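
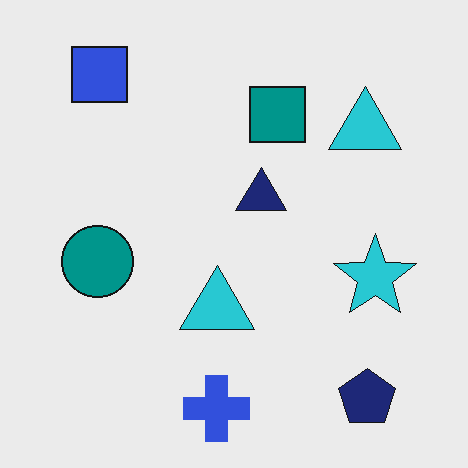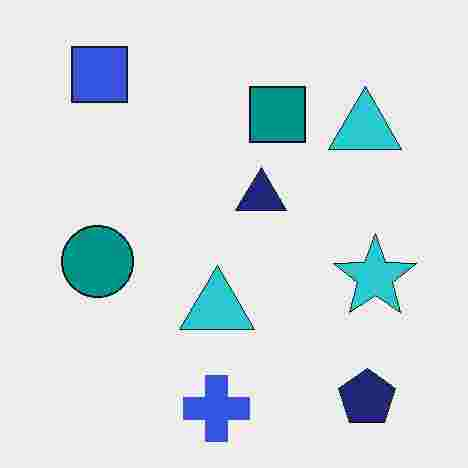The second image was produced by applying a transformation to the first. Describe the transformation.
The image was heavily JPEG-compressed with obvious blocking artifacts.

Blocky 8×8 compression artifacts appear around shape edges and the flat background shows ringing — characteristic JPEG degradation.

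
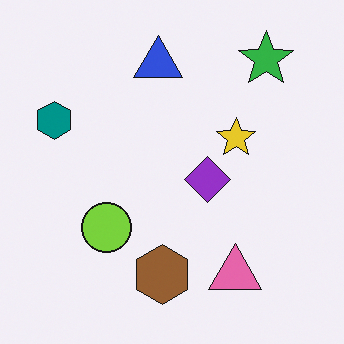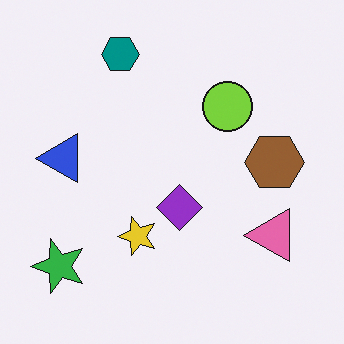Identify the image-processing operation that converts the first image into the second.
It was transposed (reflected across the top-left ↔ bottom-right diagonal).

Shapes have swapped their row and column positions — what was in the top-right is now in the bottom-left — a diagonal reflection.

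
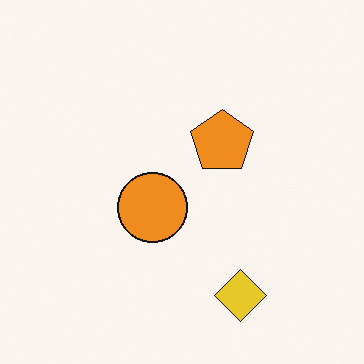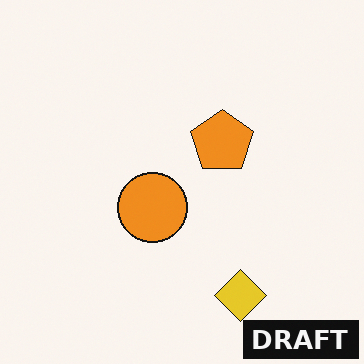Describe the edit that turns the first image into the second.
The image was watermarked with the text "DRAFT" in the lower-right corner.

A dark label reading "DRAFT" appears in the lower-right corner.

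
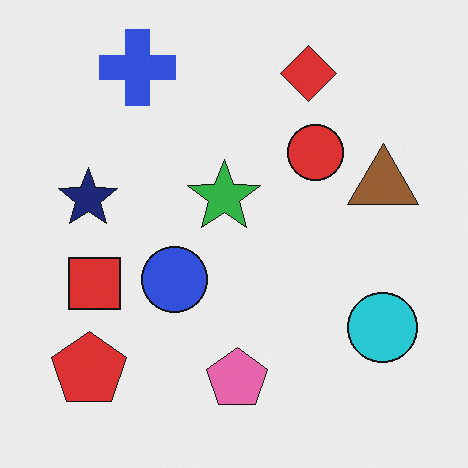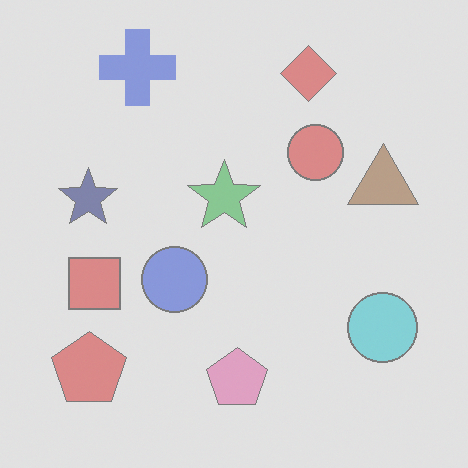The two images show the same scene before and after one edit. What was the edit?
The transformation is: washed out (contrast reduced).

Tones are pushed toward mid-grey across the whole image — a global contrast change.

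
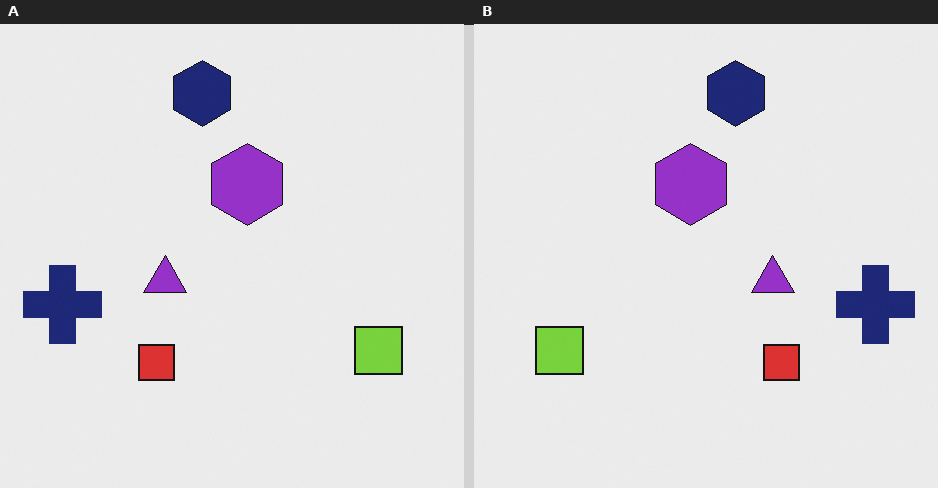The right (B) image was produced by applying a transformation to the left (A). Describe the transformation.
Flipped horizontally (left ↔ right).

The navy cross is in the left of the left (A) image and the right of the right (B) — shapes on opposite sides of the vertical midline have swapped in a mirror flip.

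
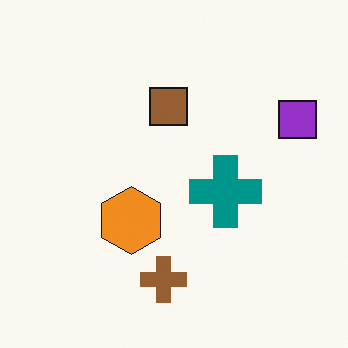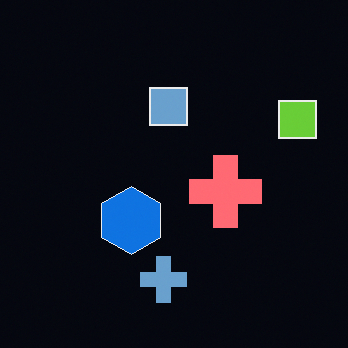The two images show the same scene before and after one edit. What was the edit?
This is the original image color-inverted (negative).

The light background has become dark and every shape's color is its complement — a photographic negative.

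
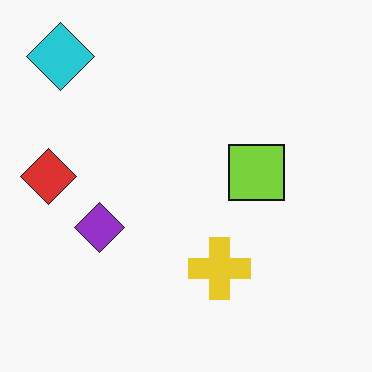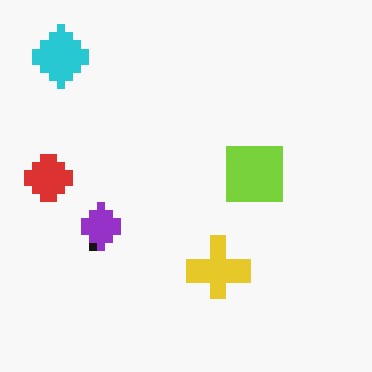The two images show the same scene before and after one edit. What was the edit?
The second image is the first pixelated into visible square blocks.

Shapes are reduced to large square blocks; fine edges and outlines are lost — a downscale-then-upscale (mosaic) effect.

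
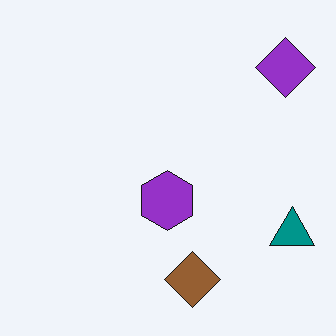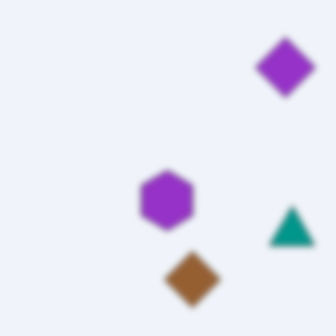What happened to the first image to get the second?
The transformation is: noticeably gaussian-blurred.

Shape edges and outlines are uniformly softened across the whole image.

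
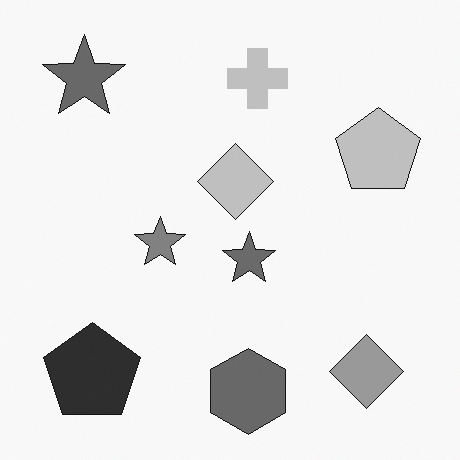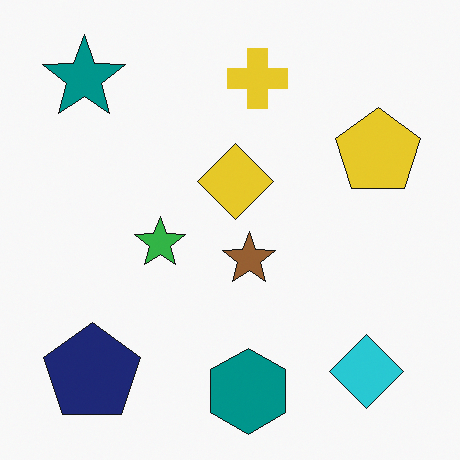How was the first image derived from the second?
This is the original image converted to grayscale.

All color is removed — every shape is now a shade of grey.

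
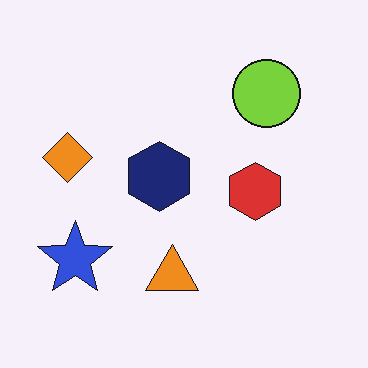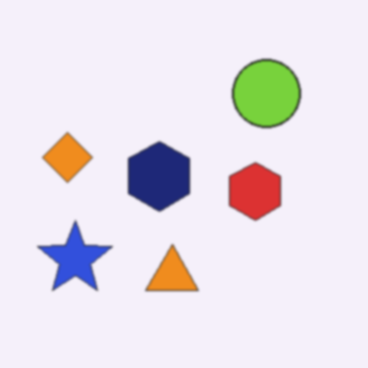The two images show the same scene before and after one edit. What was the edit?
This is the original image lightly blurred.

Shape edges and outlines are uniformly softened across the whole image.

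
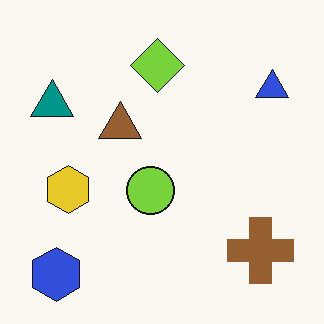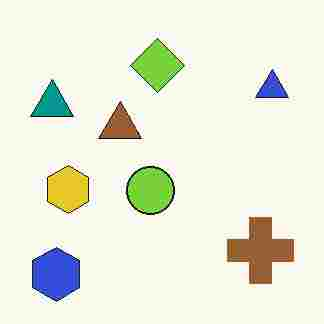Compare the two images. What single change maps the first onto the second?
The second image is the first heavily JPEG-compressed with obvious blocking artifacts.

Blocky 8×8 compression artifacts appear around shape edges and the flat background shows ringing — characteristic JPEG degradation.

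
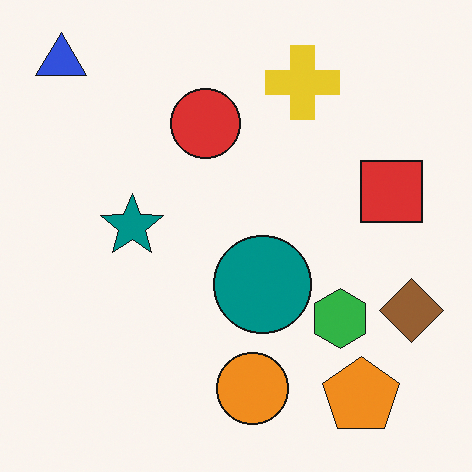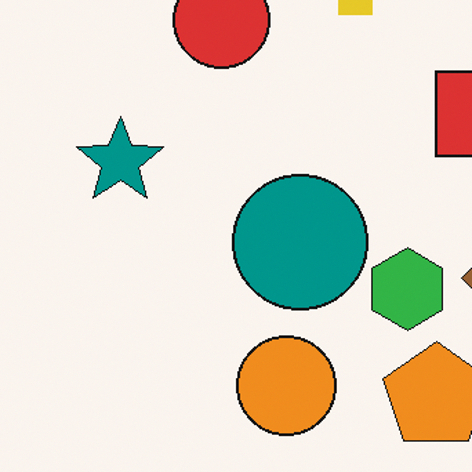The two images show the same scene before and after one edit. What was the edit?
The second image is the first cropped to a modestly smaller region and rescaled.

The visible shapes are larger and the field of view is narrower; shapes near the original edges may be partly or wholly outside the frame — a crop-and-rescale.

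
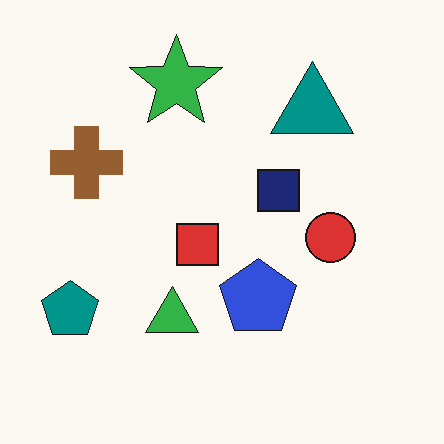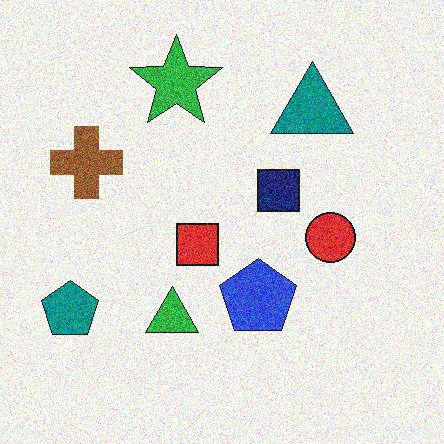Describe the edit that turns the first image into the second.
It was degraded with moderate additive noise.

Random speckle covers the whole image, including the flat background.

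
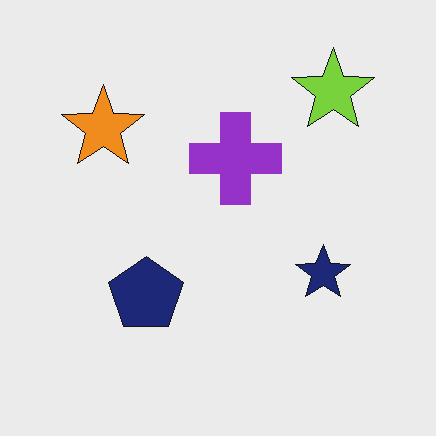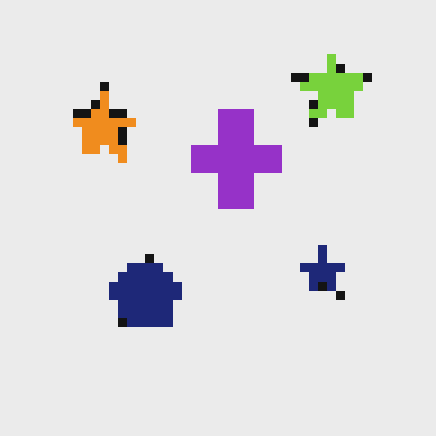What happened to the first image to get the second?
This is the original image heavily pixelated into large blocks.

Shapes are reduced to large square blocks; fine edges and outlines are lost — a downscale-then-upscale (mosaic) effect.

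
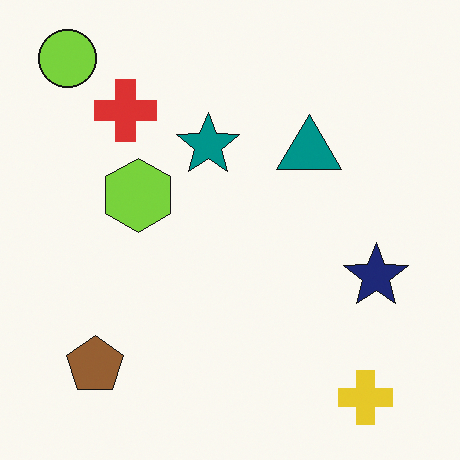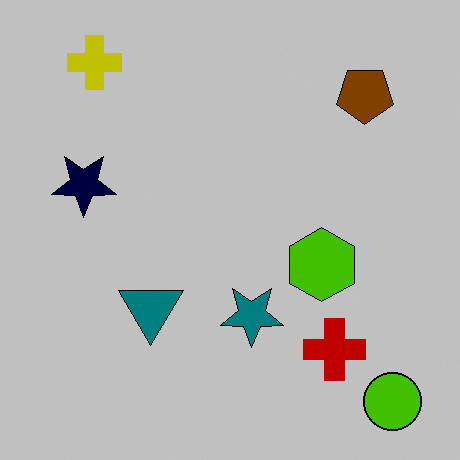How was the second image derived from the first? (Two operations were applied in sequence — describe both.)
The image was rotated 180°, then heavily posterized to just a handful of flat colors.

The lime circle sits in the top-left of the first image and the bottom-right of the second — consistent with a whole-image 180° rotation. Each flat color has snapped to a coarser quantized level — most visibly, the near-white background has dropped to a flat grey.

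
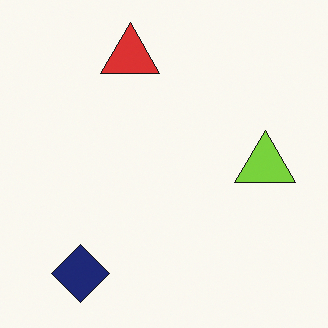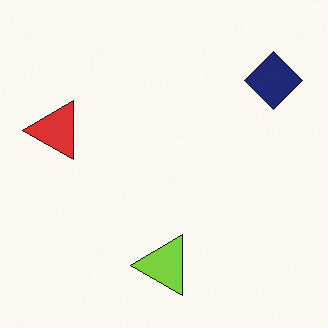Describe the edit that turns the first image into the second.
The transformation is: transposed (reflected across the top-left ↔ bottom-right diagonal).

Shapes have swapped their row and column positions — what was in the top-right is now in the bottom-left — a diagonal reflection.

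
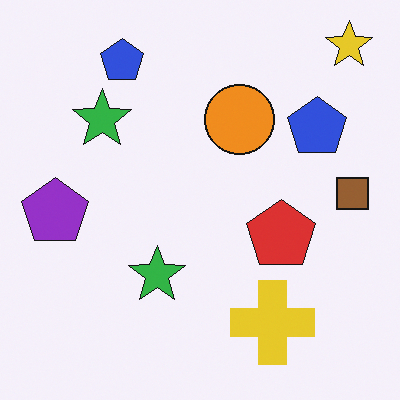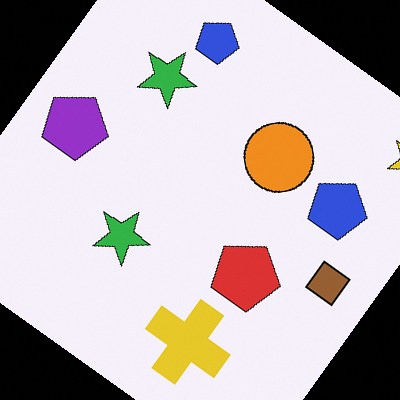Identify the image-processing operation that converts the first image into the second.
The transformation is: rotated clockwise by a large amount — several tens of degrees.

Every shape is tilted by the same angle and the image corners show triangular fill wedges — a whole-image rotation by a non-right angle.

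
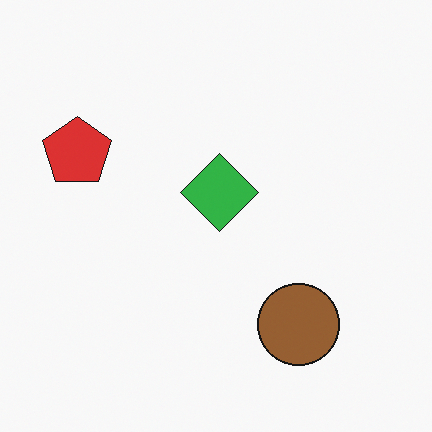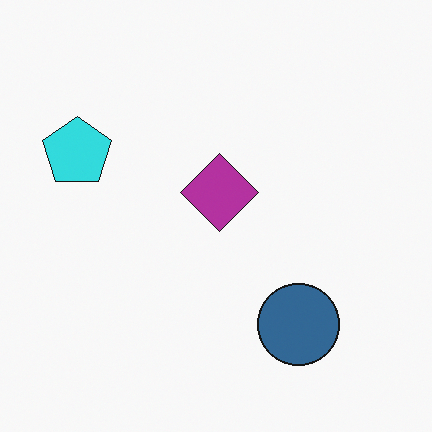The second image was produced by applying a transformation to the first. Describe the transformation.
This is the original image hue-shifted by a large amount.

Every shape's color has rotated by the same amount around the hue wheel — a uniform hue shift.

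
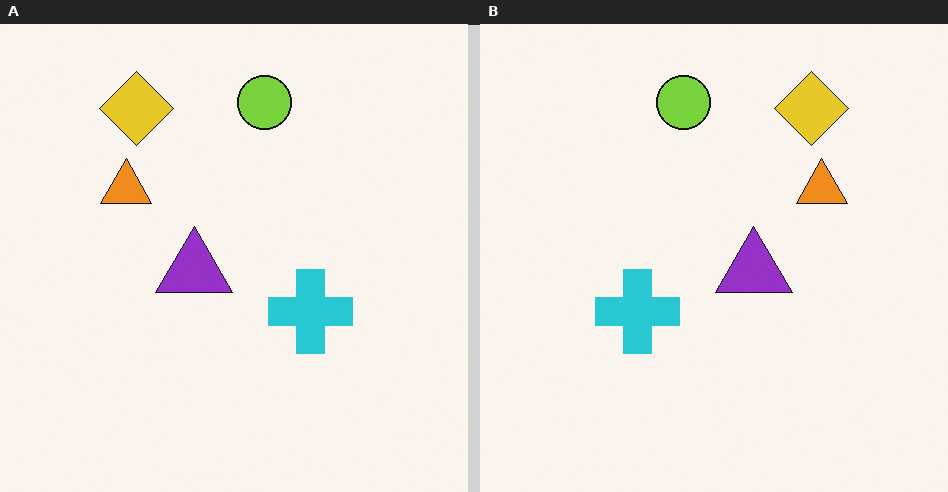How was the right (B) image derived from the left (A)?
The transformation is: flipped horizontally (left ↔ right).

The orange triangle is in the left of the left (A) image and the right of the right (B) — shapes on opposite sides of the vertical midline have swapped in a mirror flip.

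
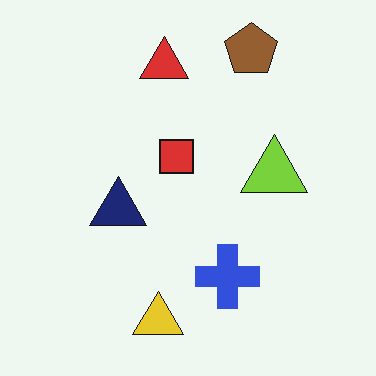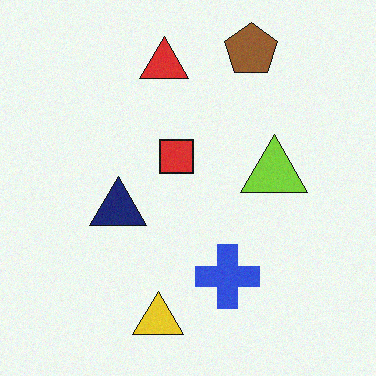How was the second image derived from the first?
The second image is the first degraded with a light layer of grain.

Random speckle covers the whole image, including the flat background.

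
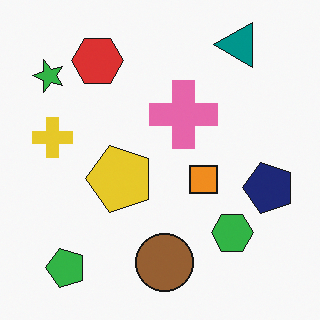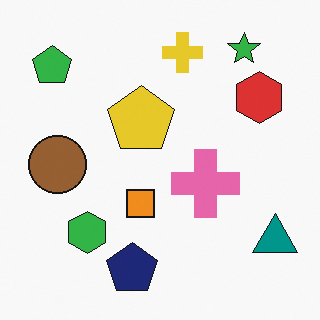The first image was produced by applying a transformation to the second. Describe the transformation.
This is the original image rotated 90° counter-clockwise.

The green pentagon sits in the top-left of the second image and the bottom-left of the first — consistent with a whole-image 90° counter-clockwise rotation.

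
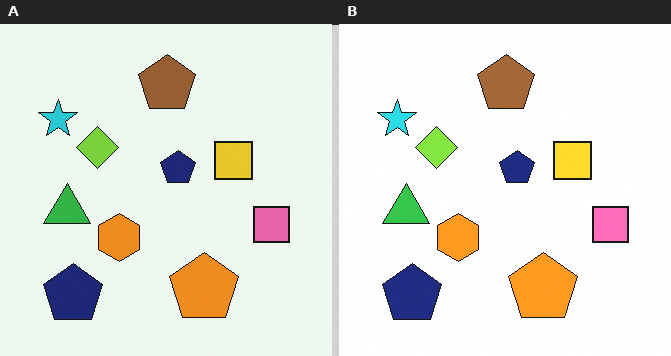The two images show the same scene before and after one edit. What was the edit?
The transformation is: slightly brightened.

Every pixel — background and shapes alike — is uniformly brightened.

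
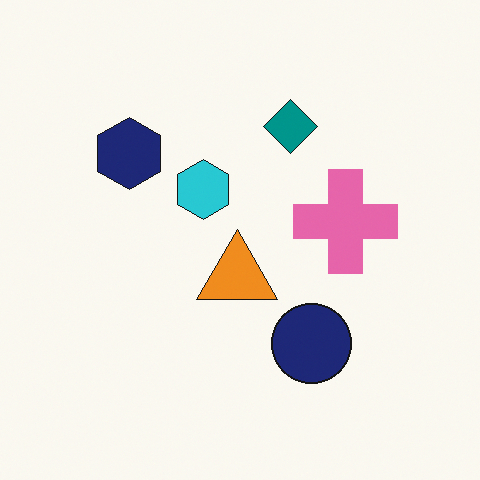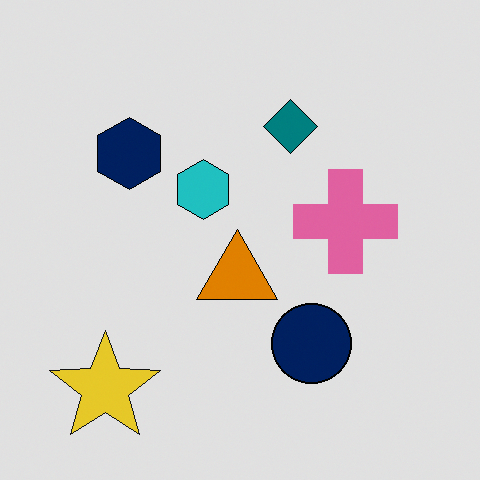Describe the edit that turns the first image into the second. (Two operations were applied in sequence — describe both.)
This is the original image moderately posterized, then overlaid with an additional yellow star.

Each flat color has snapped to a coarser quantized level — most visibly, the near-white background has dropped to a flat grey. A yellow star appears in the second image that is absent from the first.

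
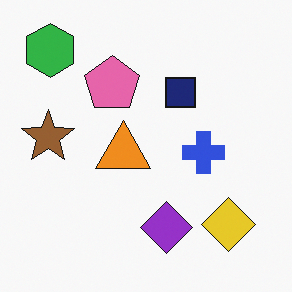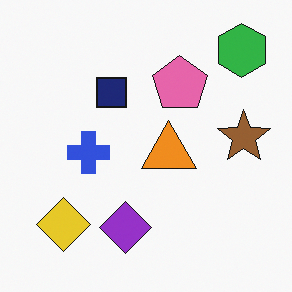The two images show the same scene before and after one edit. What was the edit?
The second image is the first flipped horizontally (left ↔ right).

The brown star is in the left of the first image and the right of the second — shapes on opposite sides of the vertical midline have swapped in a mirror flip.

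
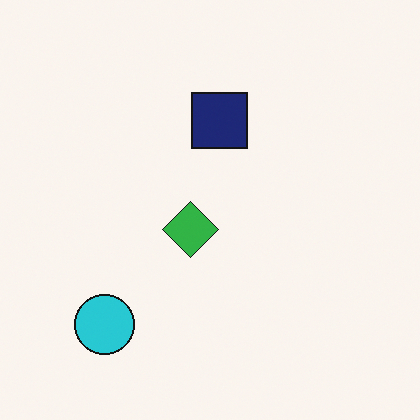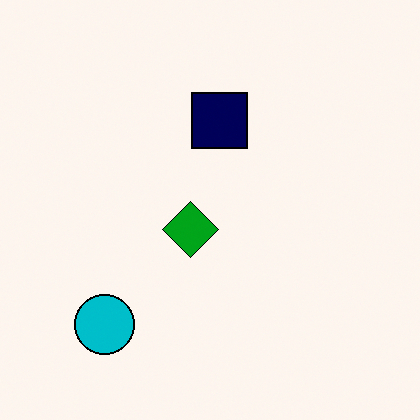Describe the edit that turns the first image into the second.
It was given slightly increased contrast.

Tones are pushed away from mid-grey across the whole image — a global contrast change.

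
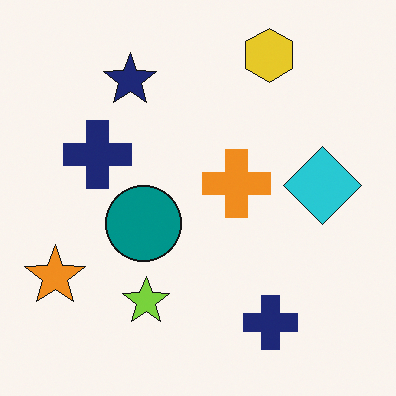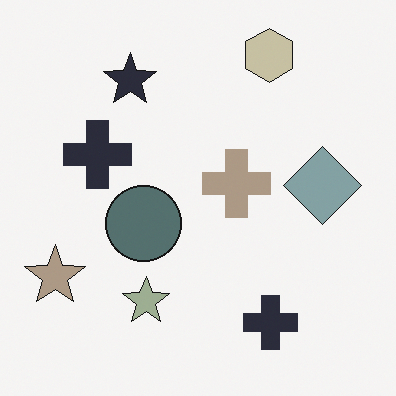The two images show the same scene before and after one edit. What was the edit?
The second image is the first made much more muted (saturation change).

All colors are more muted and greyish — a global saturation change.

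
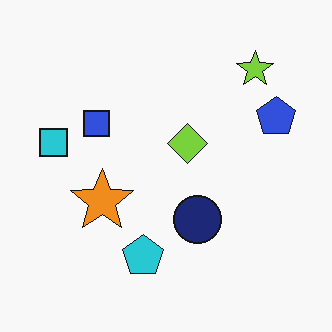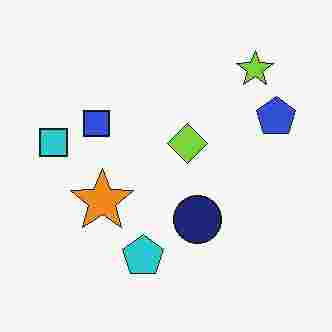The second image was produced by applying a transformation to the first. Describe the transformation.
This is the original image degraded with heavy JPEG compression.

Blocky 8×8 compression artifacts appear around shape edges and the flat background shows ringing — characteristic JPEG degradation.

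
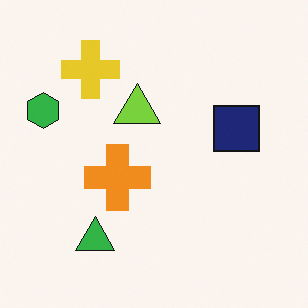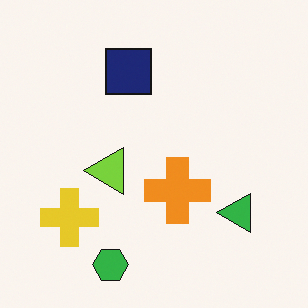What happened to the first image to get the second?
The image was rotated 90° counter-clockwise.

The green hexagon sits in the left of the first image and the bottom of the second — consistent with a whole-image 90° counter-clockwise rotation.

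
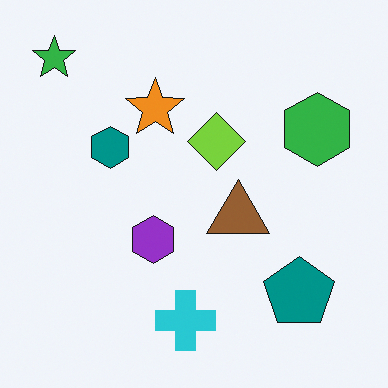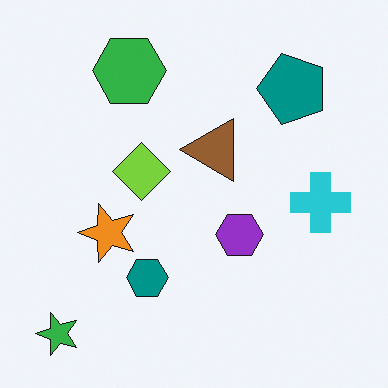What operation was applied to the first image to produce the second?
The transformation is: rotated 90° counter-clockwise.

The green star sits in the top-left of the first image and the bottom-left of the second — consistent with a whole-image 90° counter-clockwise rotation.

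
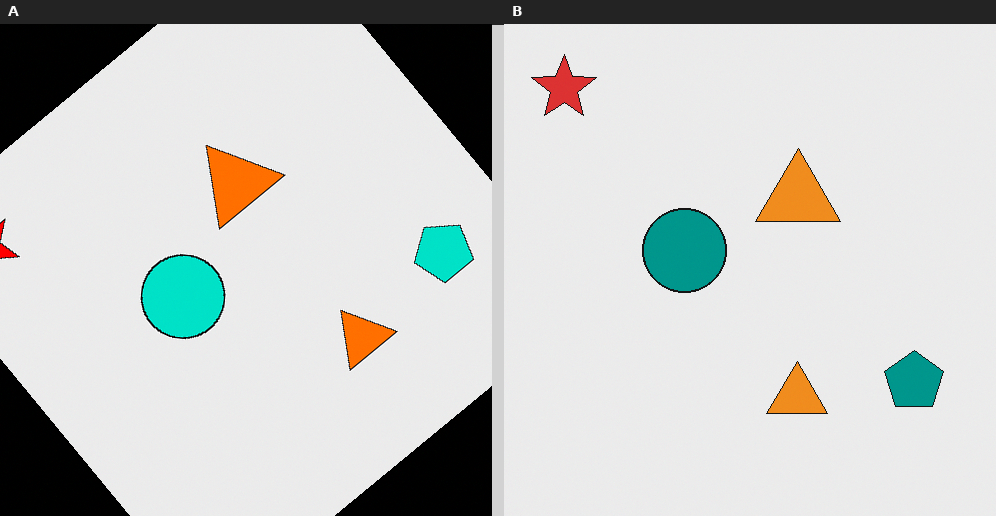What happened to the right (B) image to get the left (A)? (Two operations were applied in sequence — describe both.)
This is the original image made much more vivid (saturation change), then rotated counter-clockwise by a large amount — several tens of degrees.

All colors are more vivid — a global saturation change. Every shape is tilted by the same angle and the image corners show triangular fill wedges — a whole-image rotation by a non-right angle.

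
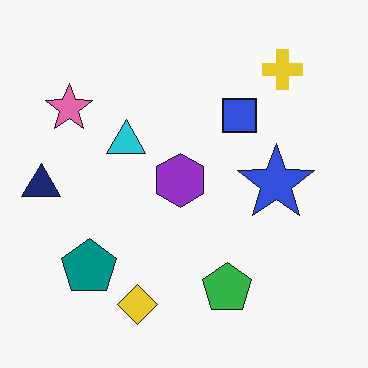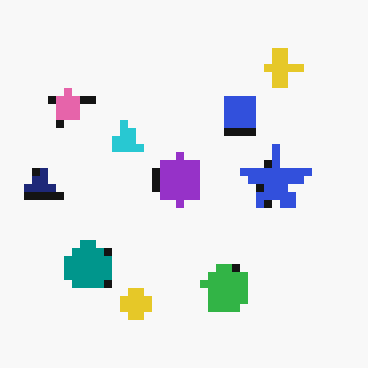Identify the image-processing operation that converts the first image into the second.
The transformation is: pixelated into visible square blocks.

Shapes are reduced to large square blocks; fine edges and outlines are lost — a downscale-then-upscale (mosaic) effect.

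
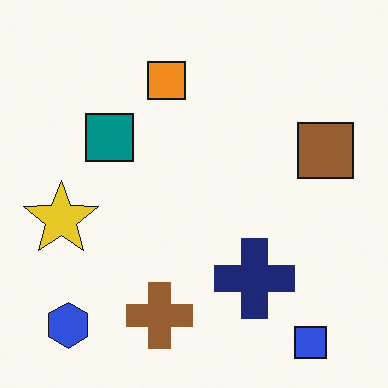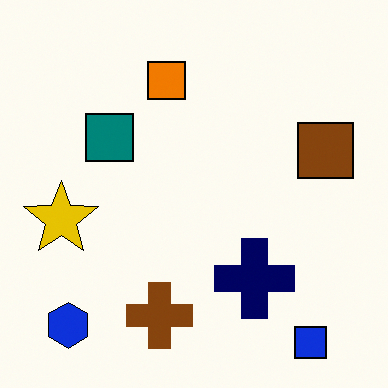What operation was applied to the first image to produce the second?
This is the original image given slightly increased contrast.

Tones are pushed away from mid-grey across the whole image — a global contrast change.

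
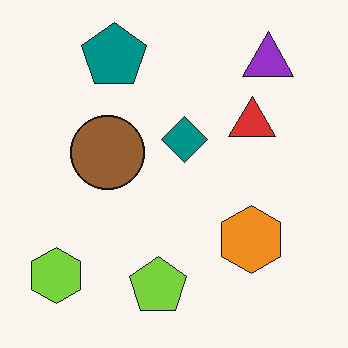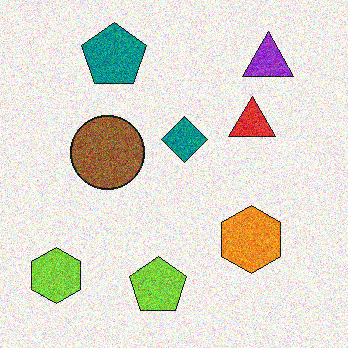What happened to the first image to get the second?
Degraded with strong gaussian noise.

Random speckle covers the whole image, including the flat background.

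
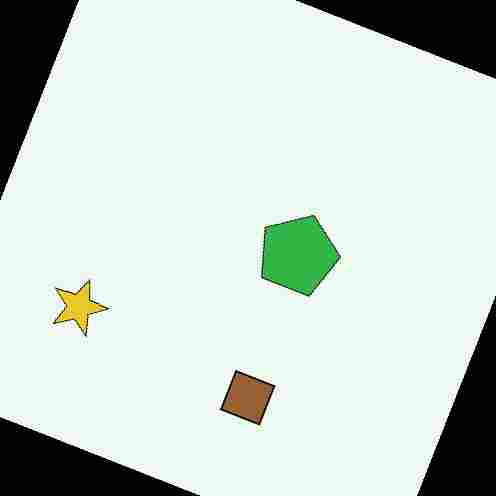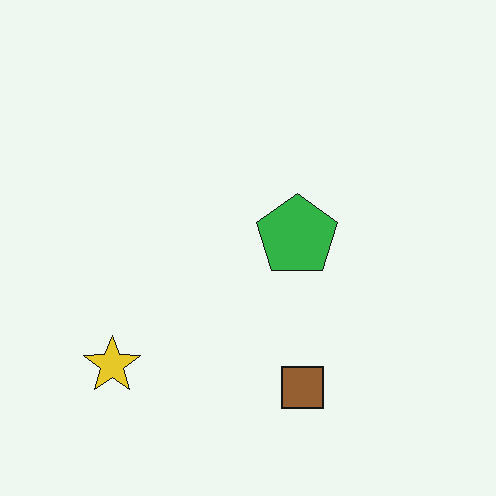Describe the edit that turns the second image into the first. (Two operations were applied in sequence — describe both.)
The transformation is: rotated clockwise by a moderate amount, then heavily JPEG-compressed with obvious blocking artifacts.

Every shape is tilted by the same angle and the image corners show triangular fill wedges — a whole-image rotation by a non-right angle. Blocky 8×8 compression artifacts appear around shape edges and the flat background shows ringing — characteristic JPEG degradation.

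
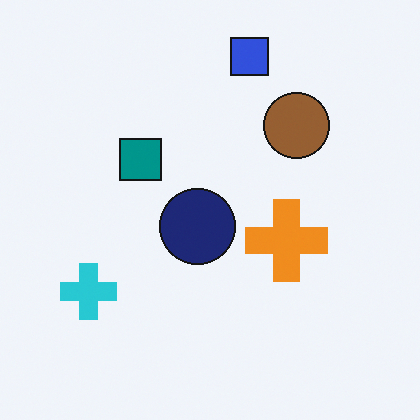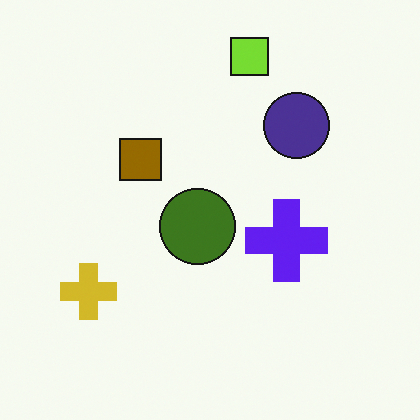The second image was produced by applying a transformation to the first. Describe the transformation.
The second image is the first hue-shifted through roughly half the color wheel.

Every shape's color has rotated by the same amount around the hue wheel — a uniform hue shift.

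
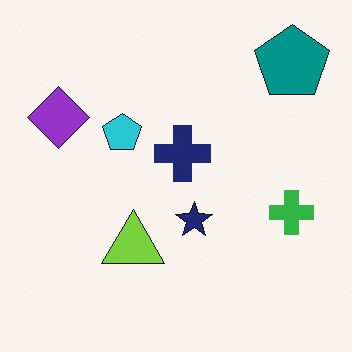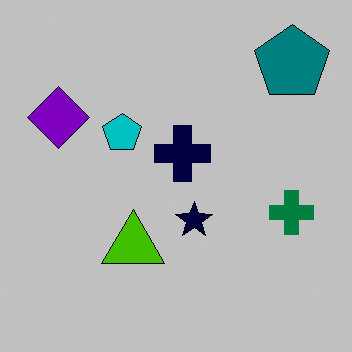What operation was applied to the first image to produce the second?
The image was aggressively posterized.

Each flat color has snapped to a coarser quantized level — most visibly, the near-white background has dropped to a flat grey.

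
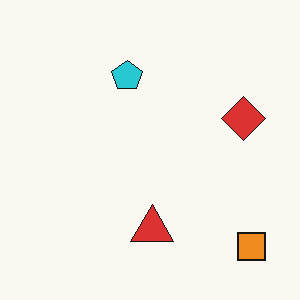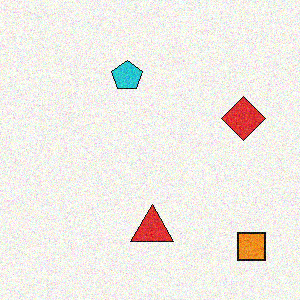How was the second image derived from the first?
It was degraded with moderate additive noise.

Random speckle covers the whole image, including the flat background.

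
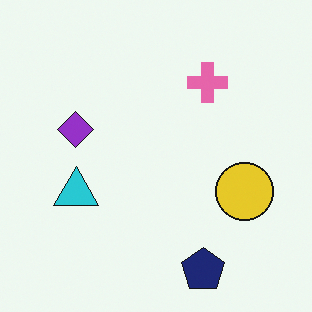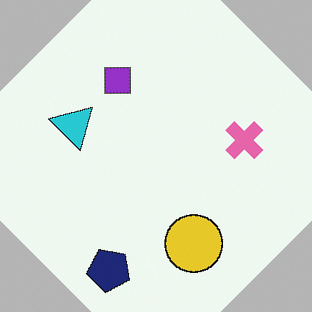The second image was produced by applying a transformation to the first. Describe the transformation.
The second image is the first rotated clockwise by a large amount — several tens of degrees.

Every shape is tilted by the same angle and the image corners show triangular fill wedges — a whole-image rotation by a non-right angle.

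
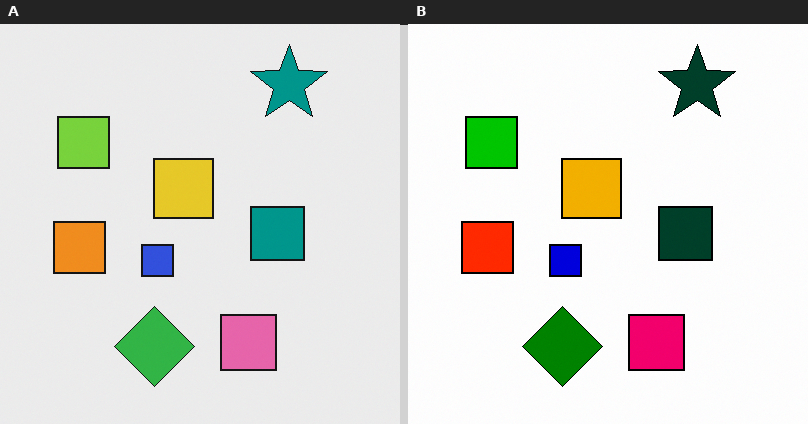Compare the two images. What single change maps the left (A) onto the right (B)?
It was boosted in contrast.

Tones are pushed away from mid-grey across the whole image — a global contrast change.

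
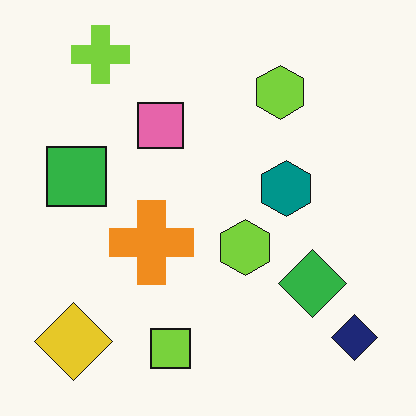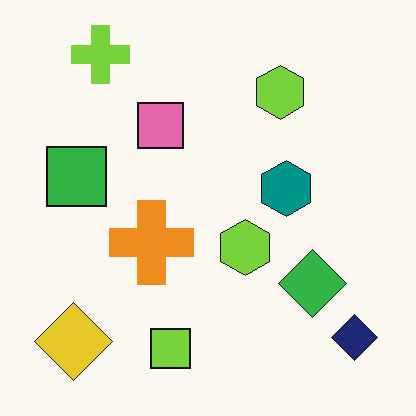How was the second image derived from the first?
This is the original image JPEG-compressed with visible artifacts.

Blocky 8×8 compression artifacts appear around shape edges and the flat background shows ringing — characteristic JPEG degradation.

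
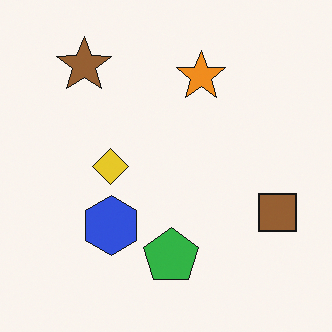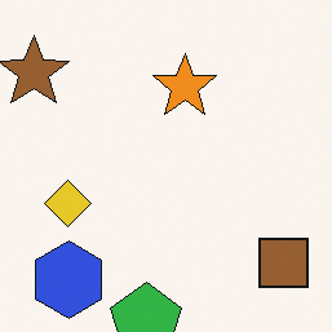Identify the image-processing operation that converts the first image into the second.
This is the original image cropped slightly and scaled back up.

The visible shapes are larger and the field of view is narrower; shapes near the original edges may be partly or wholly outside the frame — a crop-and-rescale.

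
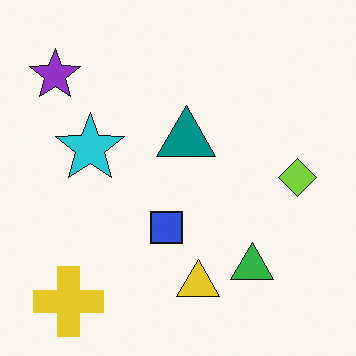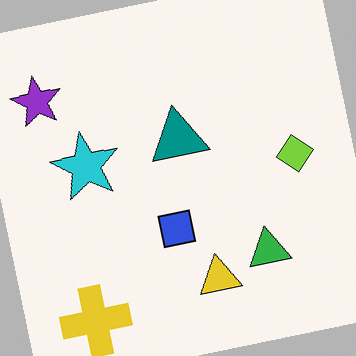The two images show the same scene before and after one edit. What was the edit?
The image was rotated counter-clockwise by a few degrees.

Every shape is tilted by the same angle and the image corners show triangular fill wedges — a whole-image rotation by a non-right angle.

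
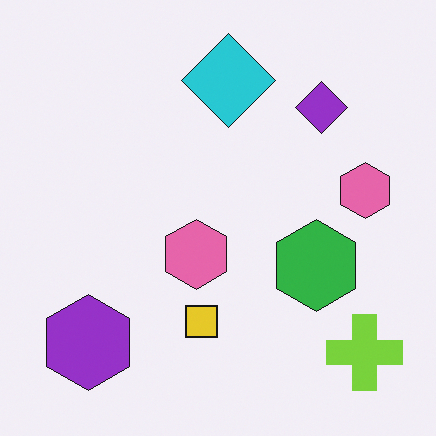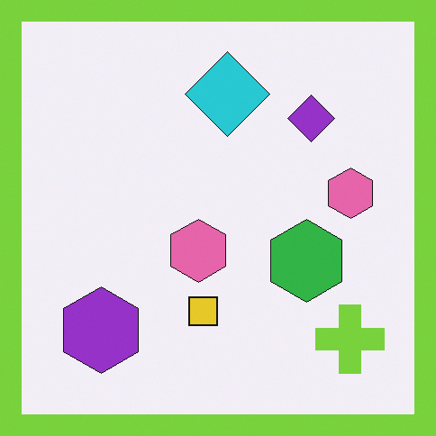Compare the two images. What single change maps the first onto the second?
The image was framed with a lime border.

A solid lime frame runs around the edge of the second image, with the content slightly shrunk inside it.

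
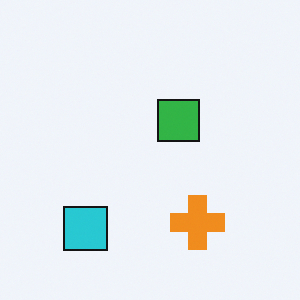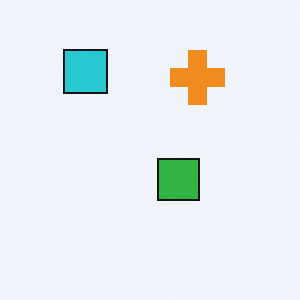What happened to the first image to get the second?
Flipped vertically (top ↔ bottom).

The cyan square is in the bottom-left of the first image and the top-left of the second — shapes on opposite sides of the horizontal midline have swapped in a mirror flip.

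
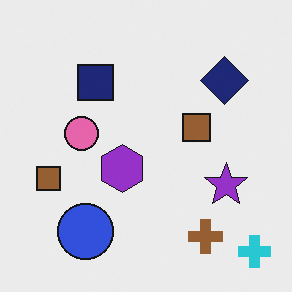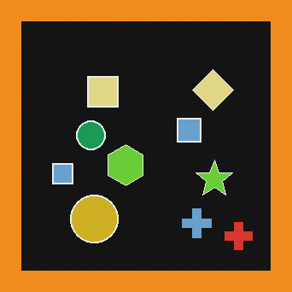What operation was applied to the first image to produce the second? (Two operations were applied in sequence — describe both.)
The second image is the first color-inverted (negative), then framed with a orange border.

The light background has become dark and every shape's color is its complement — a photographic negative. A solid orange frame runs around the edge of the second image, with the content slightly shrunk inside it.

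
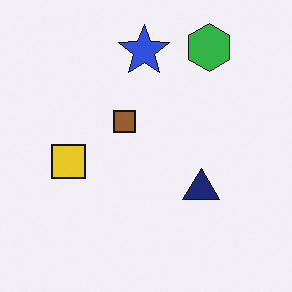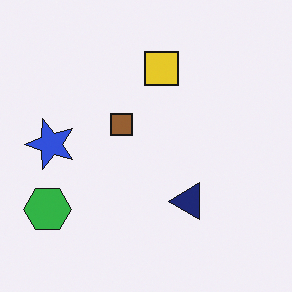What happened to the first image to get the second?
It was transposed (reflected across the top-left ↔ bottom-right diagonal).

Shapes have swapped their row and column positions — what was in the top-right is now in the bottom-left — a diagonal reflection.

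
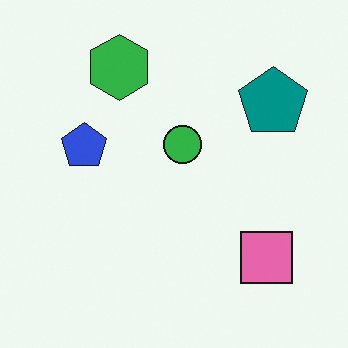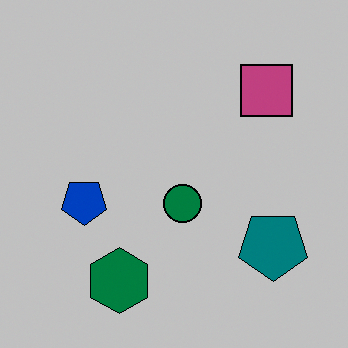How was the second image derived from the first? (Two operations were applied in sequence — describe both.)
The second image is the first aggressively posterized, then flipped vertically (top ↔ bottom).

Each flat color has snapped to a coarser quantized level — most visibly, the near-white background has dropped to a flat grey. The green hexagon is in the top of the first image and the bottom of the second — shapes on opposite sides of the horizontal midline have swapped in a mirror flip.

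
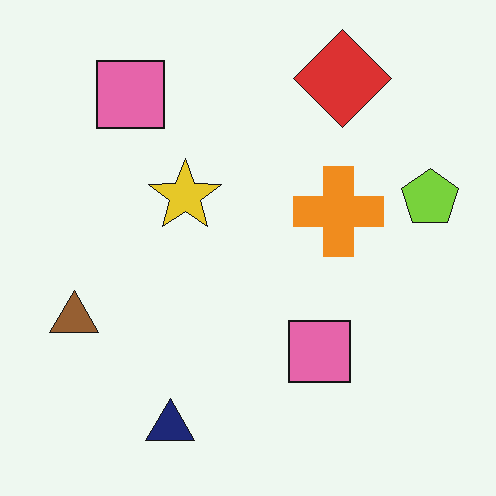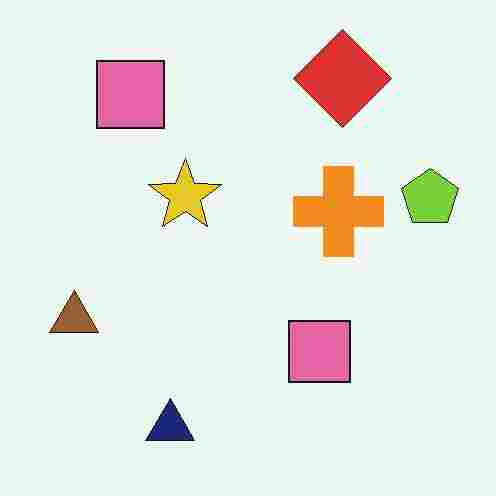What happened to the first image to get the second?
The image was degraded with heavy JPEG compression.

Blocky 8×8 compression artifacts appear around shape edges and the flat background shows ringing — characteristic JPEG degradation.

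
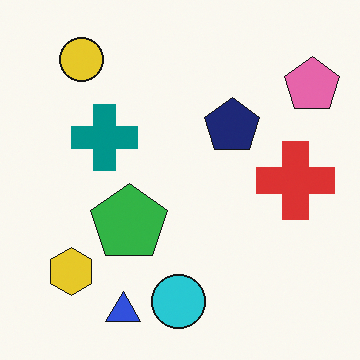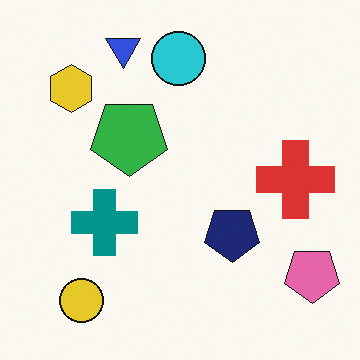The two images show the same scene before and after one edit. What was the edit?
The transformation is: flipped vertically (top ↔ bottom).

The blue triangle is in the bottom of the first image and the top of the second — shapes on opposite sides of the horizontal midline have swapped in a mirror flip.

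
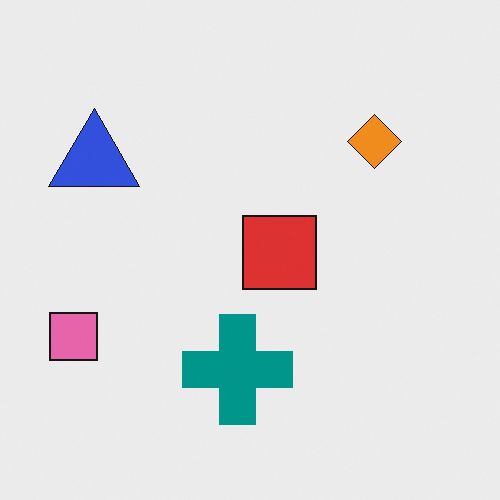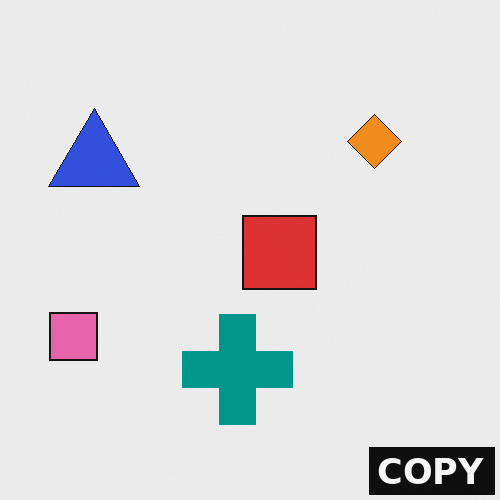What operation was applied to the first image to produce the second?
The second image is the first watermarked with the text "COPY" in the lower-right corner.

A dark label reading "COPY" appears in the lower-right corner.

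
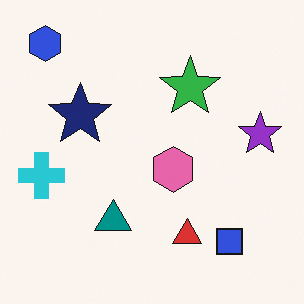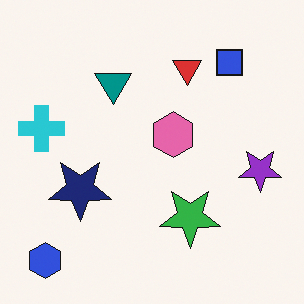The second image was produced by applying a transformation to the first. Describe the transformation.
It was flipped vertically (top ↔ bottom).

The blue hexagon is in the top-left of the first image and the bottom-left of the second — shapes on opposite sides of the horizontal midline have swapped in a mirror flip.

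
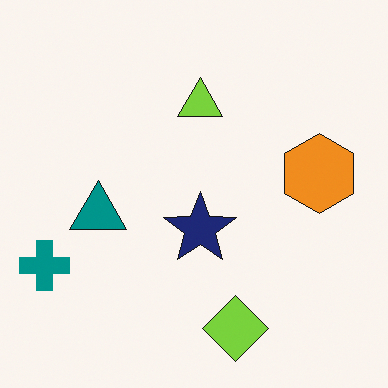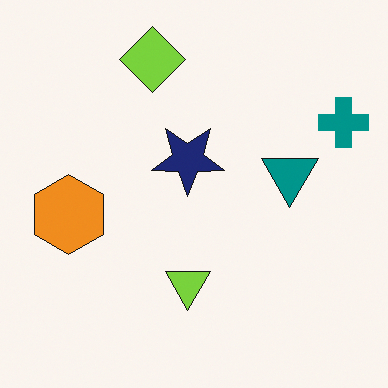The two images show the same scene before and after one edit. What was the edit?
It was rotated 180°.

The teal cross sits in the bottom-left of the first image and the top-right of the second — consistent with a whole-image 180° rotation.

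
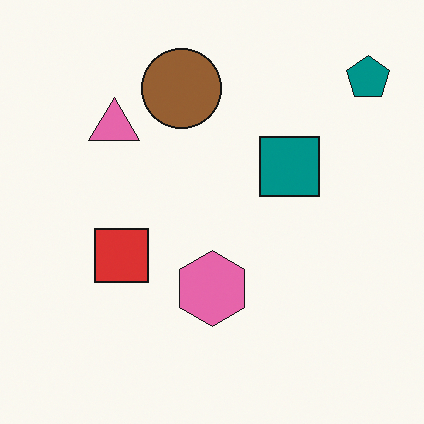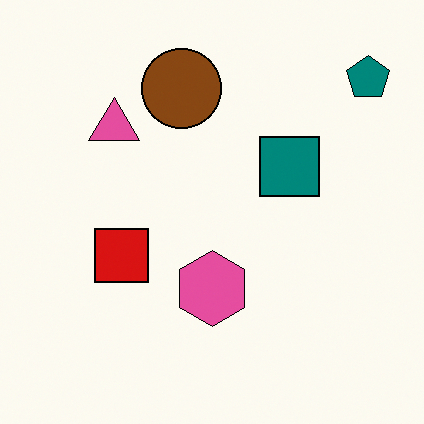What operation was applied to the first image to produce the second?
The transformation is: given slightly increased contrast.

Tones are pushed away from mid-grey across the whole image — a global contrast change.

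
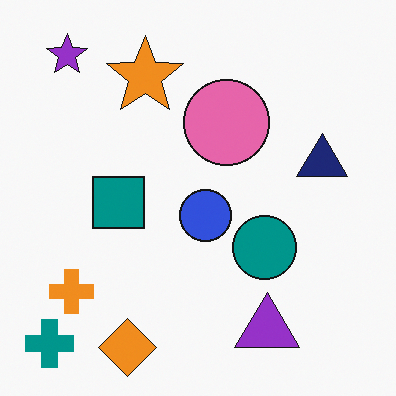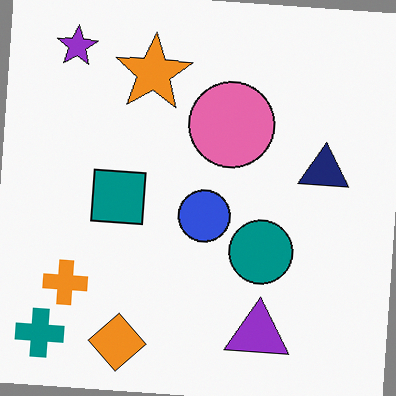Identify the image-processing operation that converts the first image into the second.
It was rotated clockwise by a few degrees.

Every shape is tilted by the same angle and the image corners show triangular fill wedges — a whole-image rotation by a non-right angle.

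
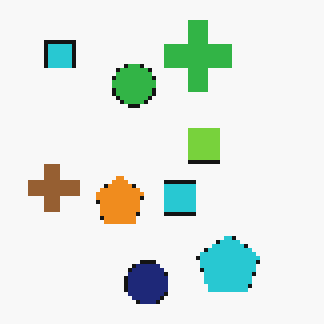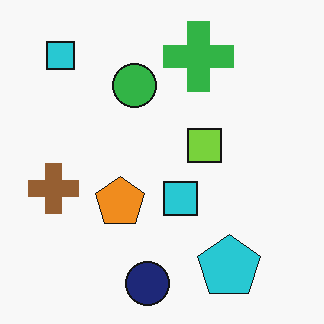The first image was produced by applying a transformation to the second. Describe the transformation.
This is the original image lightly pixelated (a mild mosaic effect).

Shapes are reduced to large square blocks; fine edges and outlines are lost — a downscale-then-upscale (mosaic) effect.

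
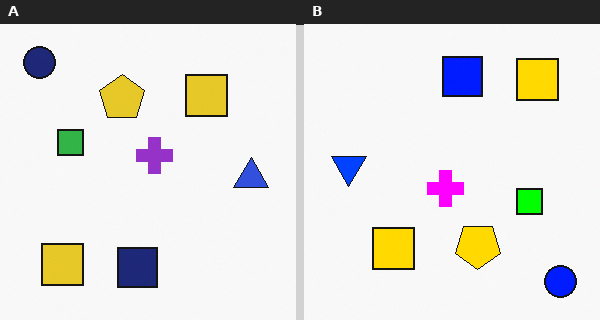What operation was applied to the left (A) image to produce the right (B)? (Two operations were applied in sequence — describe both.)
It was rotated 180°, then made much more vivid (saturation change).

The navy circle sits in the top-left of the left (A) image and the bottom-right of the right (B) — consistent with a whole-image 180° rotation. All colors are more vivid — a global saturation change.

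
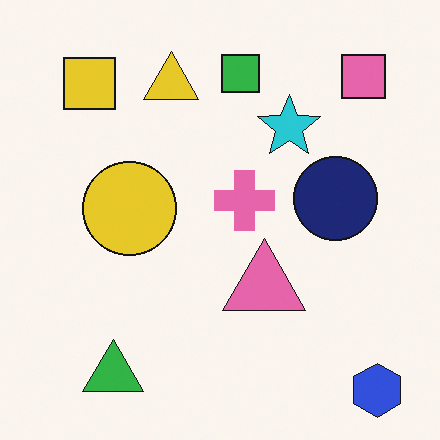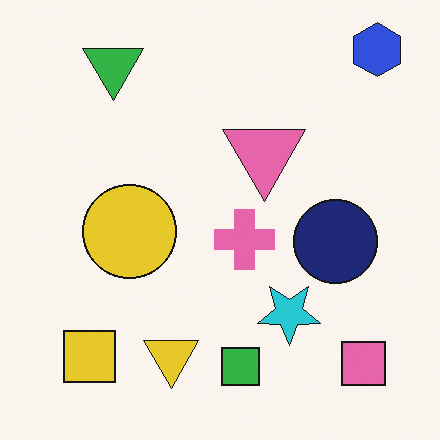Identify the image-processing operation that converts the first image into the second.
Flipped vertically (top ↔ bottom).

The blue hexagon is in the bottom-right of the first image and the top-right of the second — shapes on opposite sides of the horizontal midline have swapped in a mirror flip.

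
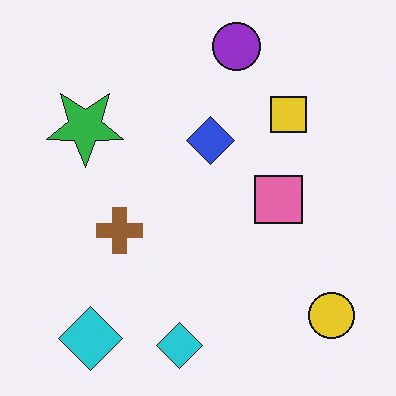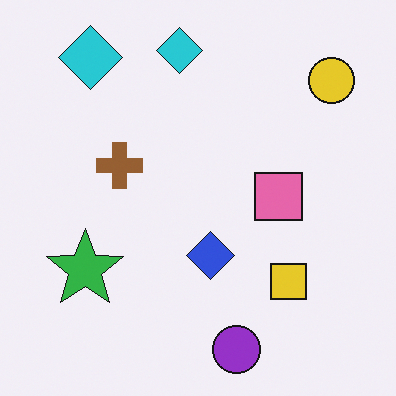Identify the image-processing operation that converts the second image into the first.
The transformation is: flipped vertically (top ↔ bottom).

The purple circle is in the bottom of the second image and the top of the first — shapes on opposite sides of the horizontal midline have swapped in a mirror flip.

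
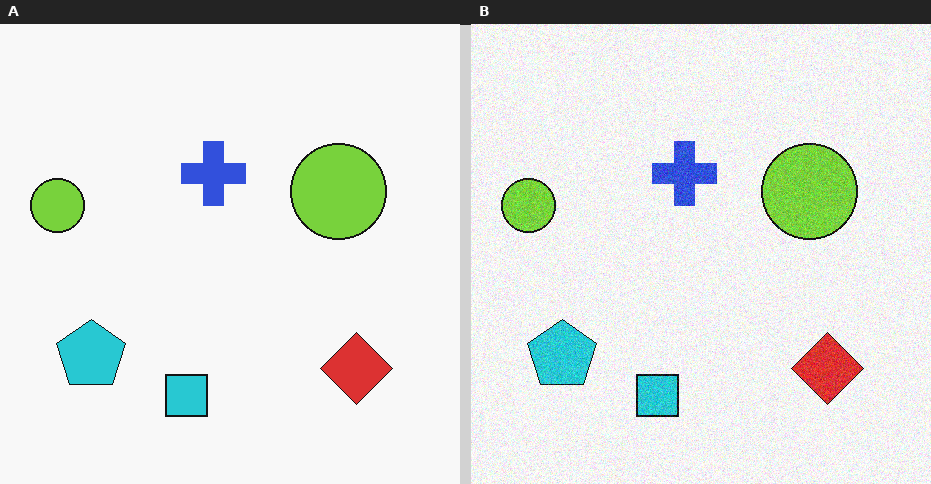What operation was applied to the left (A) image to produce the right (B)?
The transformation is: degraded with visible gaussian noise.

Random speckle covers the whole image, including the flat background.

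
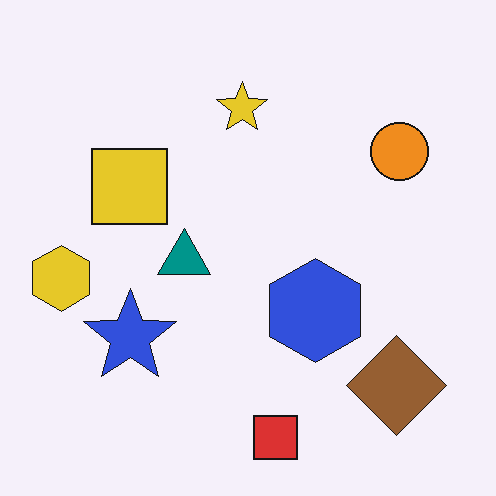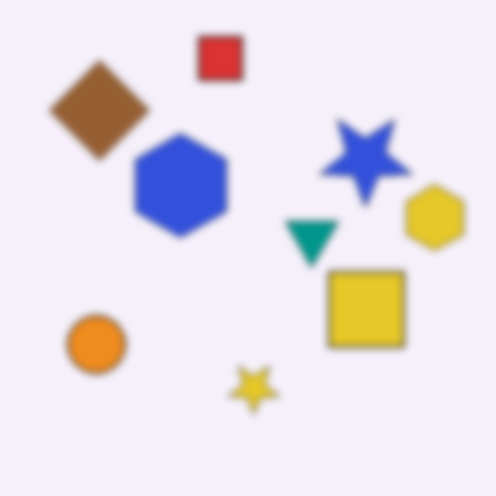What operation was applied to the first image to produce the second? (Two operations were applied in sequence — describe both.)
The image was moderately blurred, then rotated 180°.

Shape edges and outlines are uniformly softened across the whole image. The brown diamond sits in the bottom-right of the first image and the top-left of the second — consistent with a whole-image 180° rotation.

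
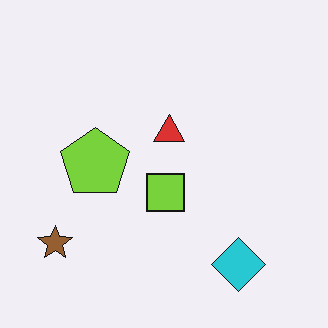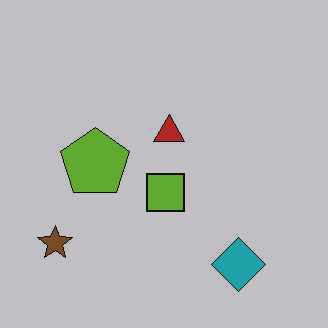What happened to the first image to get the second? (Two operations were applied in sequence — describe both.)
This is the original image given moderate JPEG compression, then darkened a little.

Blocky 8×8 compression artifacts appear around shape edges and the flat background shows ringing — characteristic JPEG degradation. Every pixel — background and shapes alike — is uniformly darkened.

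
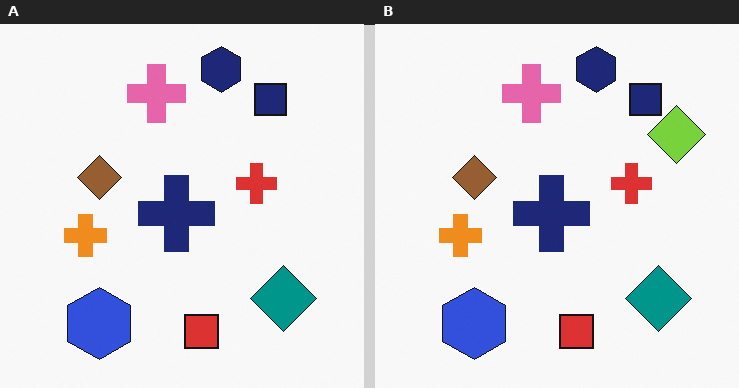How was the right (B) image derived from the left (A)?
The image was overlaid with an additional lime diamond.

A lime diamond appears in the right (B) image that is absent from the left (A).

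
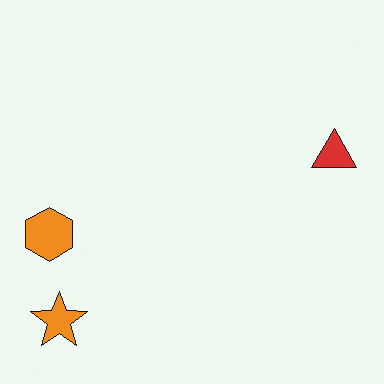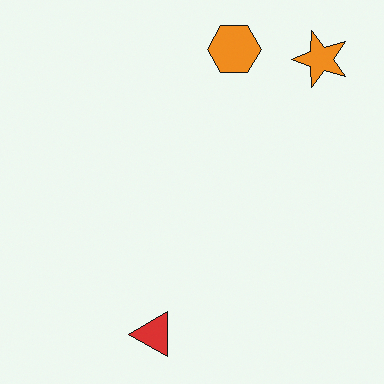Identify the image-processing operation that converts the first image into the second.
This is the original image transposed (reflected across the top-left ↔ bottom-right diagonal).

Shapes have swapped their row and column positions — what was in the top-right is now in the bottom-left — a diagonal reflection.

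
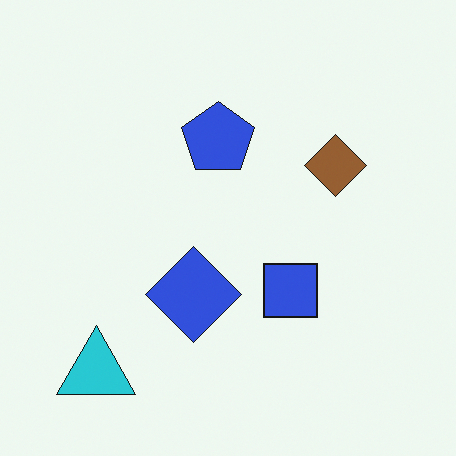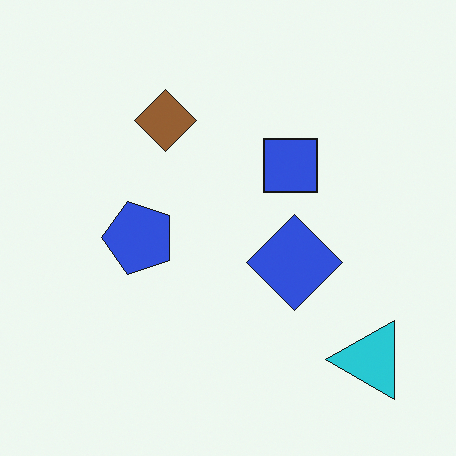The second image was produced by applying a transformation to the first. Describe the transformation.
The image was rotated 90° counter-clockwise.

The cyan triangle sits in the bottom-left of the first image and the bottom-right of the second — consistent with a whole-image 90° counter-clockwise rotation.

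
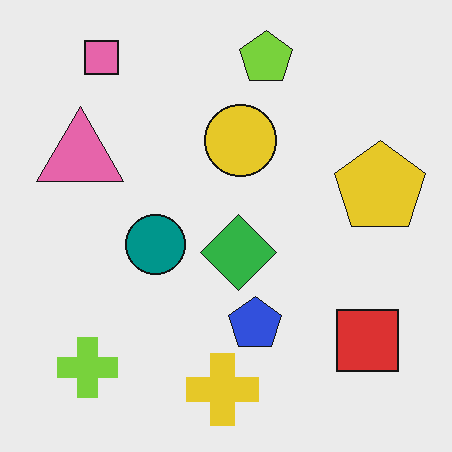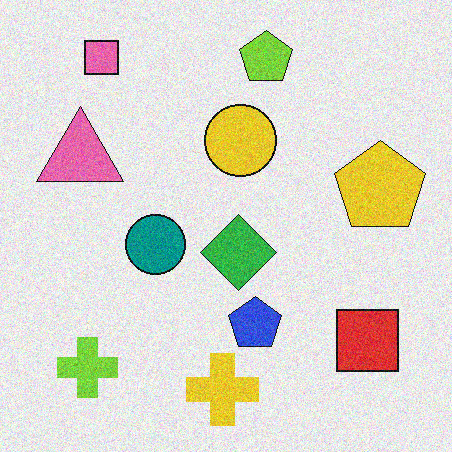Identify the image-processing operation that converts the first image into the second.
The image was degraded with visible gaussian noise.

Random speckle covers the whole image, including the flat background.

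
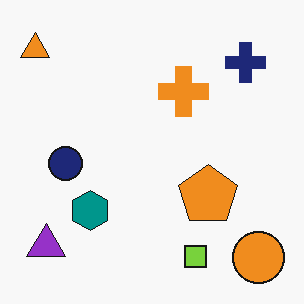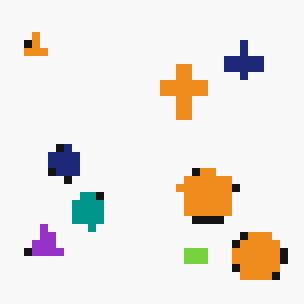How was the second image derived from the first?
This is the original image pixelated into visible square blocks.

Shapes are reduced to large square blocks; fine edges and outlines are lost — a downscale-then-upscale (mosaic) effect.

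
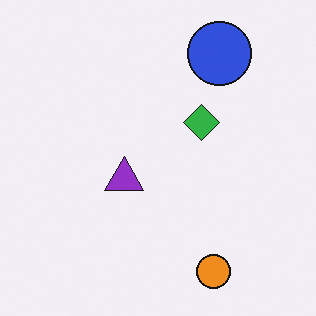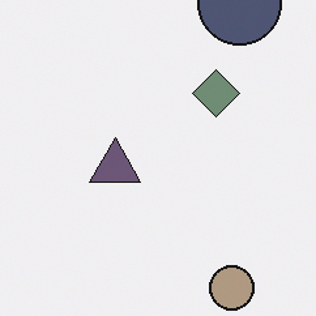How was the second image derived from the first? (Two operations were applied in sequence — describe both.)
It was cropped slightly and scaled back up, then heavily desaturated.

The visible shapes are larger and the field of view is narrower; shapes near the original edges may be partly or wholly outside the frame — a crop-and-rescale. All colors are more muted and greyish — a global saturation change.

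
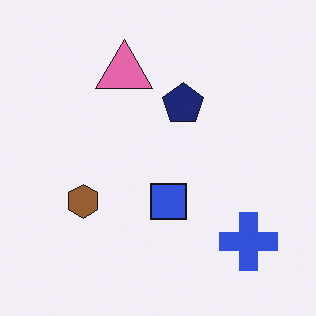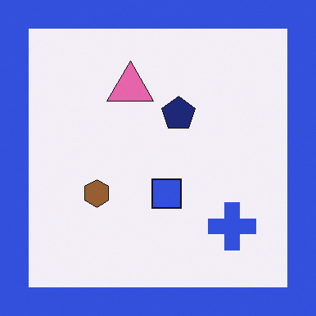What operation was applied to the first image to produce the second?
The second image is the first framed with a blue border.

A solid blue frame runs around the edge of the second image, with the content slightly shrunk inside it.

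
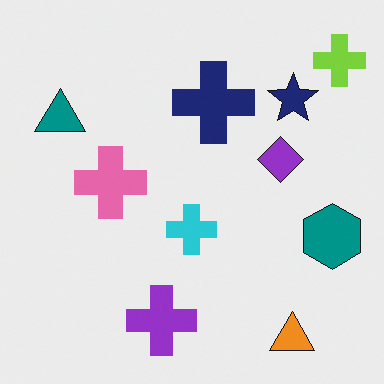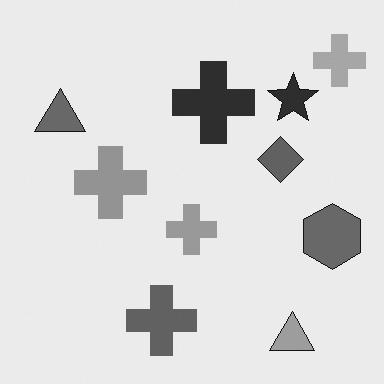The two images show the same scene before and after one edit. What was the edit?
The second image is the first converted to grayscale.

All color is removed — every shape is now a shade of grey.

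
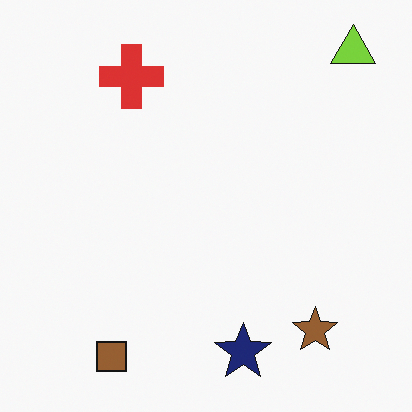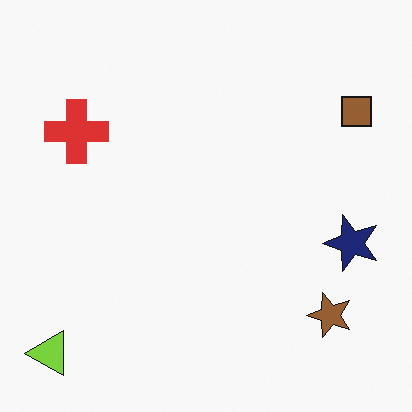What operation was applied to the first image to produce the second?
It was transposed (reflected across the top-left ↔ bottom-right diagonal).

Shapes have swapped their row and column positions — what was in the top-right is now in the bottom-left — a diagonal reflection.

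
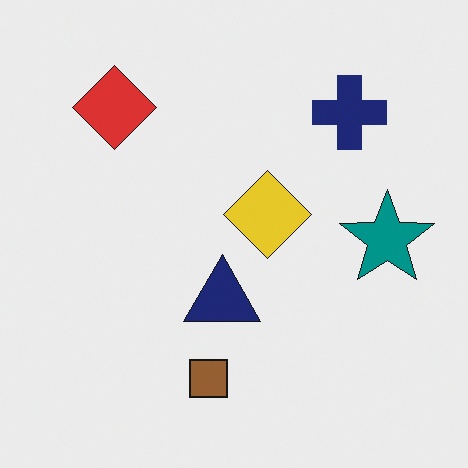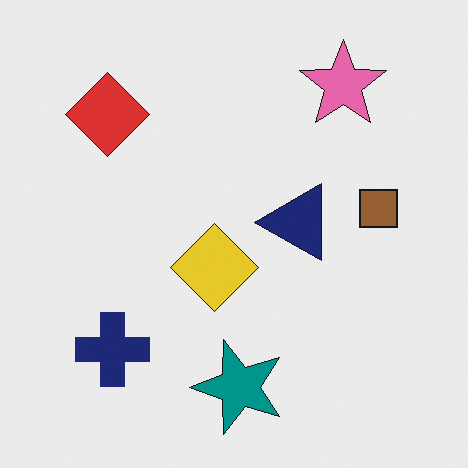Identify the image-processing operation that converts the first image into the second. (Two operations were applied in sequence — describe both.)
Transposed (reflected across the top-left ↔ bottom-right diagonal), then overlaid with an additional pink star.

Shapes have swapped their row and column positions — what was in the top-right is now in the bottom-left — a diagonal reflection. A pink star appears in the second image that is absent from the first.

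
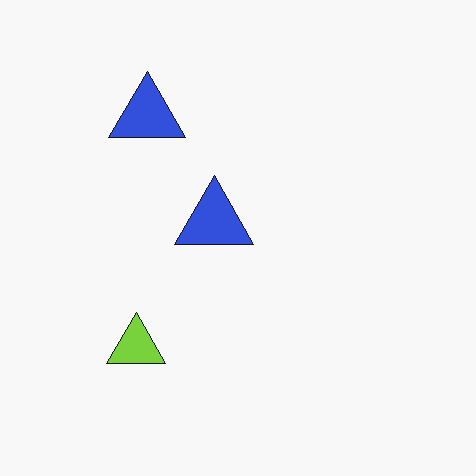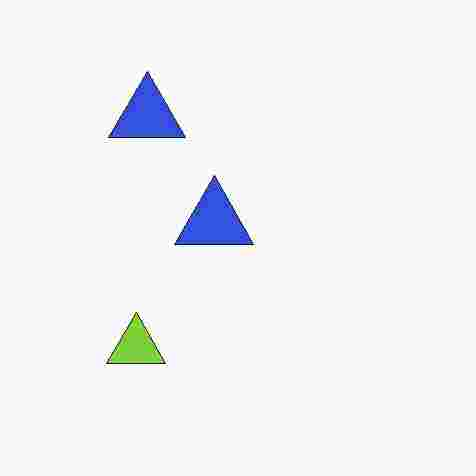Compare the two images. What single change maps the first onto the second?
The image was degraded with heavy JPEG compression.

Blocky 8×8 compression artifacts appear around shape edges and the flat background shows ringing — characteristic JPEG degradation.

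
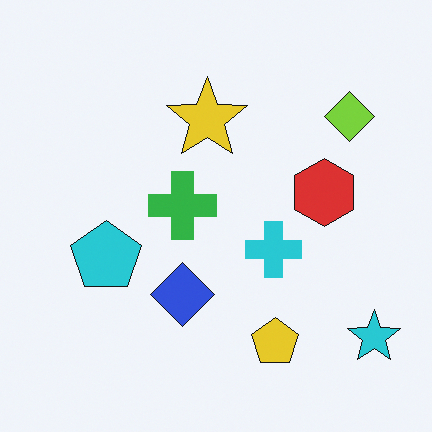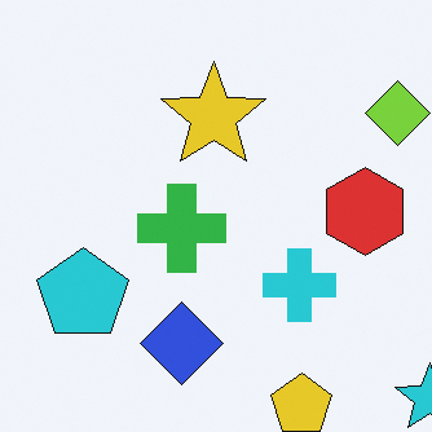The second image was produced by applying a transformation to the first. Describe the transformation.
It was cropped slightly and scaled back up.

The visible shapes are larger and the field of view is narrower; shapes near the original edges may be partly or wholly outside the frame — a crop-and-rescale.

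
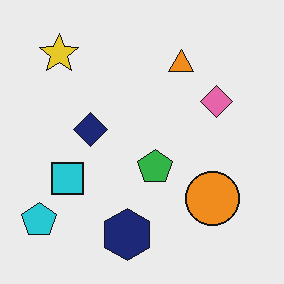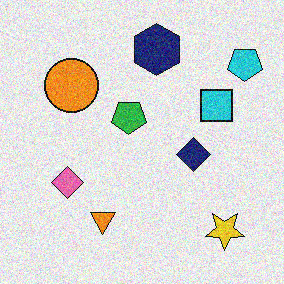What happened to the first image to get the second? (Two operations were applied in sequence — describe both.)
It was rotated 180°, then degraded with visible gaussian noise.

The cyan pentagon sits in the bottom-left of the first image and the top-right of the second — consistent with a whole-image 180° rotation. Random speckle covers the whole image, including the flat background.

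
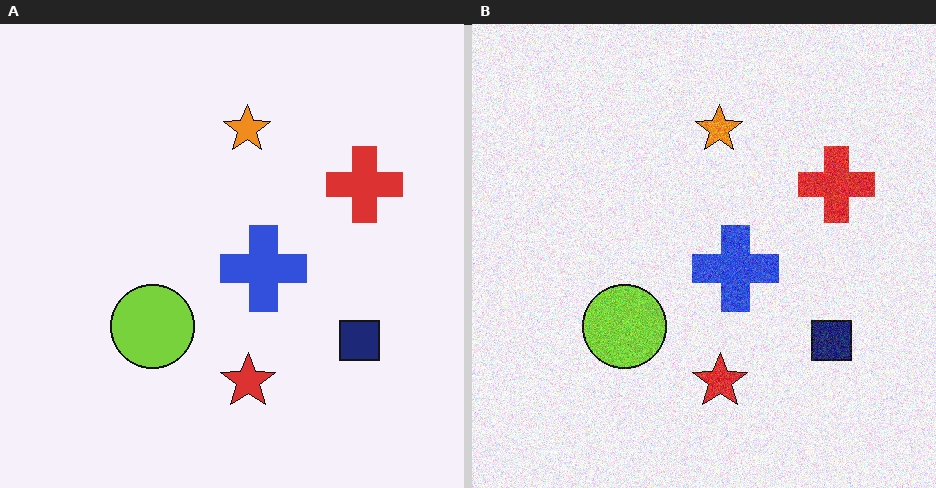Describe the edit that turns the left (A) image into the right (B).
Degraded with moderate additive noise.

Random speckle covers the whole image, including the flat background.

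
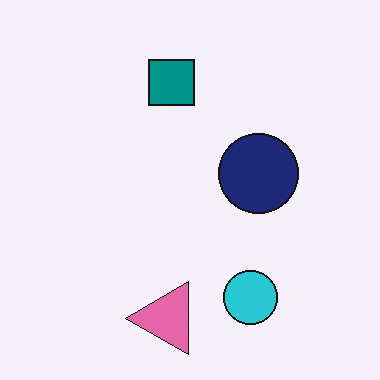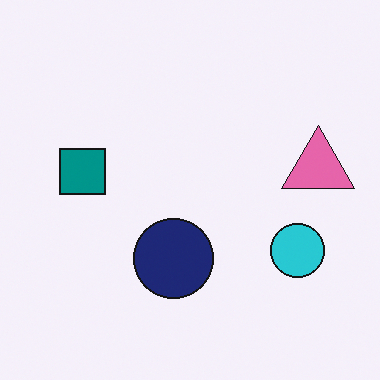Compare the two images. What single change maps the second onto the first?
The first image is the second transposed (reflected across the top-left ↔ bottom-right diagonal).

Shapes have swapped their row and column positions — what was in the top-right is now in the bottom-left — a diagonal reflection.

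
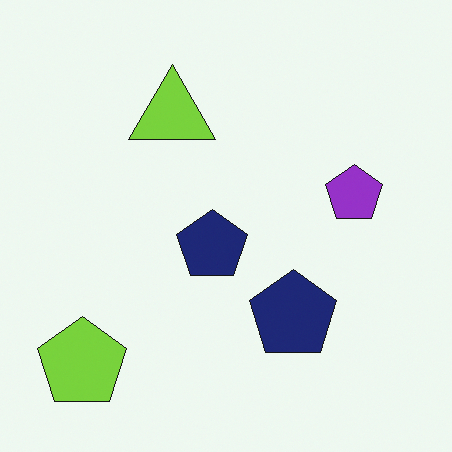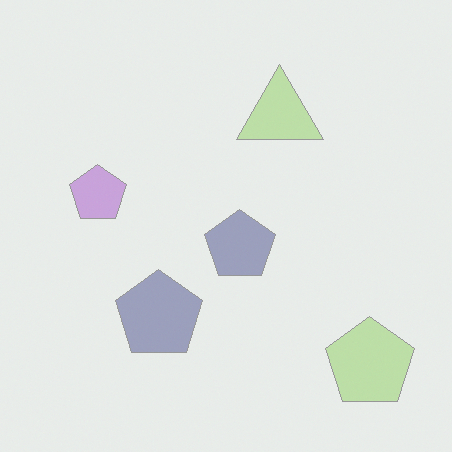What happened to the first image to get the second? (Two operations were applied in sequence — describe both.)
This is the original image flipped horizontally (left ↔ right), then washed out (contrast reduced).

The lime pentagon is in the bottom-left of the first image and the bottom-right of the second — shapes on opposite sides of the vertical midline have swapped in a mirror flip. Tones are pushed toward mid-grey across the whole image — a global contrast change.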